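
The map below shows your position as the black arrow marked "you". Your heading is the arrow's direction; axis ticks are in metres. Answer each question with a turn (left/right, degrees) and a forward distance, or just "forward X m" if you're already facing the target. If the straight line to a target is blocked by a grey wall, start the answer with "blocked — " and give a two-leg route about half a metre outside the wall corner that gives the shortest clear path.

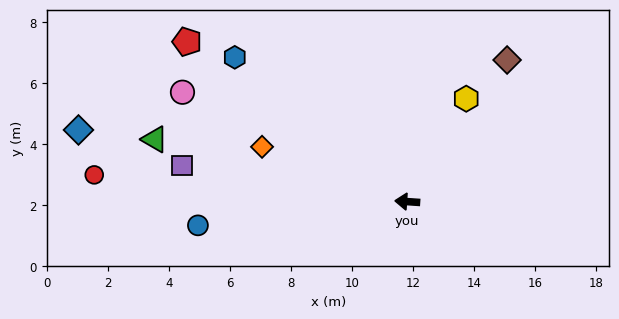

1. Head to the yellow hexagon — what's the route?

turn right 116°, forward 3.9 m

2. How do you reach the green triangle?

turn right 10°, forward 8.5 m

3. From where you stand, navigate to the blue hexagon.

turn right 36°, forward 7.4 m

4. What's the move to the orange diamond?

turn right 17°, forward 5.1 m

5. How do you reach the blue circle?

turn left 10°, forward 6.9 m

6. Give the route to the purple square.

turn right 5°, forward 7.5 m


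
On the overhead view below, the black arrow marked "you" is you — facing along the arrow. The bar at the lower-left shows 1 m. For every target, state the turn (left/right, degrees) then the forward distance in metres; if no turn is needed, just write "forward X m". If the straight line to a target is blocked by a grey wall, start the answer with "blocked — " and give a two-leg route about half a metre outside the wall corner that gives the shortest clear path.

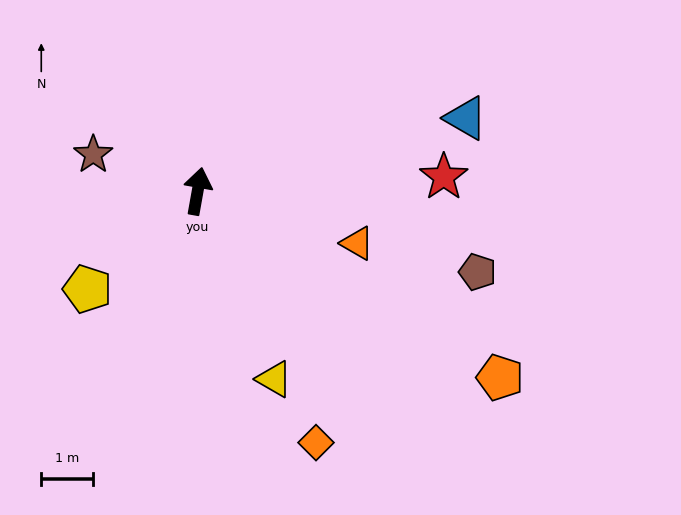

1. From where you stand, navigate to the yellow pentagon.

turn left 142°, forward 2.8 m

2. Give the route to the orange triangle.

turn right 98°, forward 3.2 m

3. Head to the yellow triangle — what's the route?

turn right 148°, forward 3.9 m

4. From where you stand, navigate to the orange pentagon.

turn right 112°, forward 6.8 m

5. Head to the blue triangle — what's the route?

turn right 65°, forward 5.4 m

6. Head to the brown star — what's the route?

turn left 81°, forward 2.1 m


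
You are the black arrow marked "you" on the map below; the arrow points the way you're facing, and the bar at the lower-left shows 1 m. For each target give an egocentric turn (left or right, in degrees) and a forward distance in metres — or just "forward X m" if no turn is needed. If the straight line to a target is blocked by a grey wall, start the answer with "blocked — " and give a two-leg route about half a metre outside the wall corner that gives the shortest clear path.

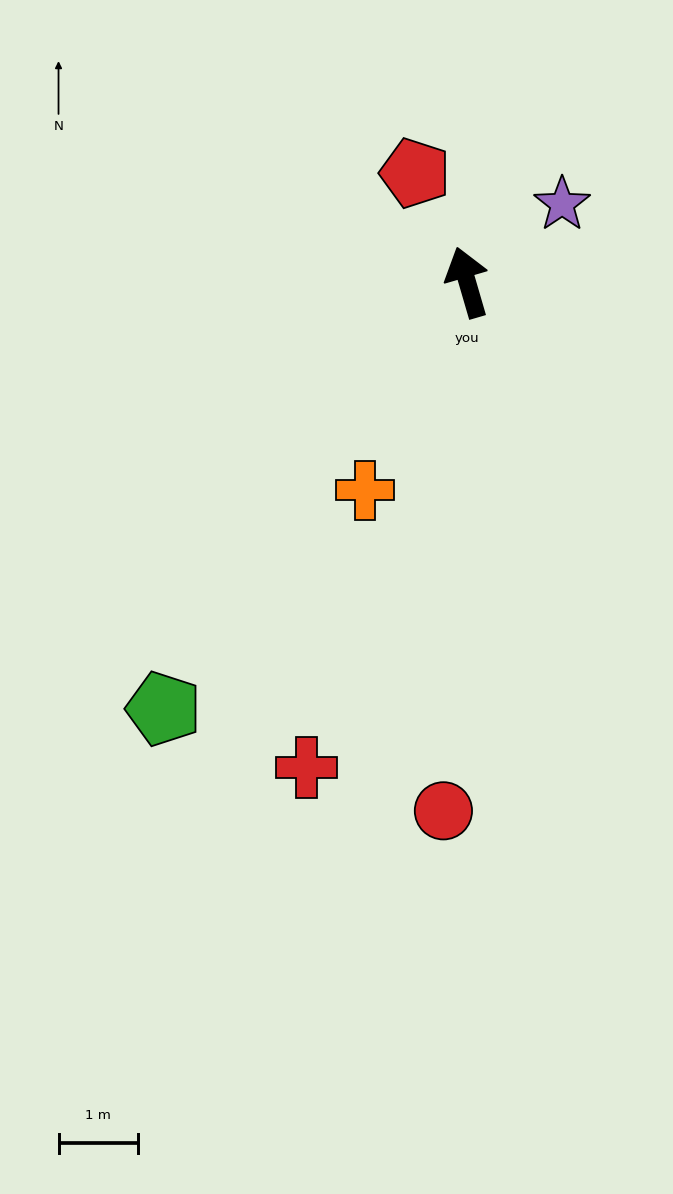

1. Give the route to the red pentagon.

turn left 9°, forward 1.5 m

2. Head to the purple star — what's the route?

turn right 67°, forward 1.5 m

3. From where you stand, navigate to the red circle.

turn left 161°, forward 6.6 m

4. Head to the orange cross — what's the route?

turn left 138°, forward 2.9 m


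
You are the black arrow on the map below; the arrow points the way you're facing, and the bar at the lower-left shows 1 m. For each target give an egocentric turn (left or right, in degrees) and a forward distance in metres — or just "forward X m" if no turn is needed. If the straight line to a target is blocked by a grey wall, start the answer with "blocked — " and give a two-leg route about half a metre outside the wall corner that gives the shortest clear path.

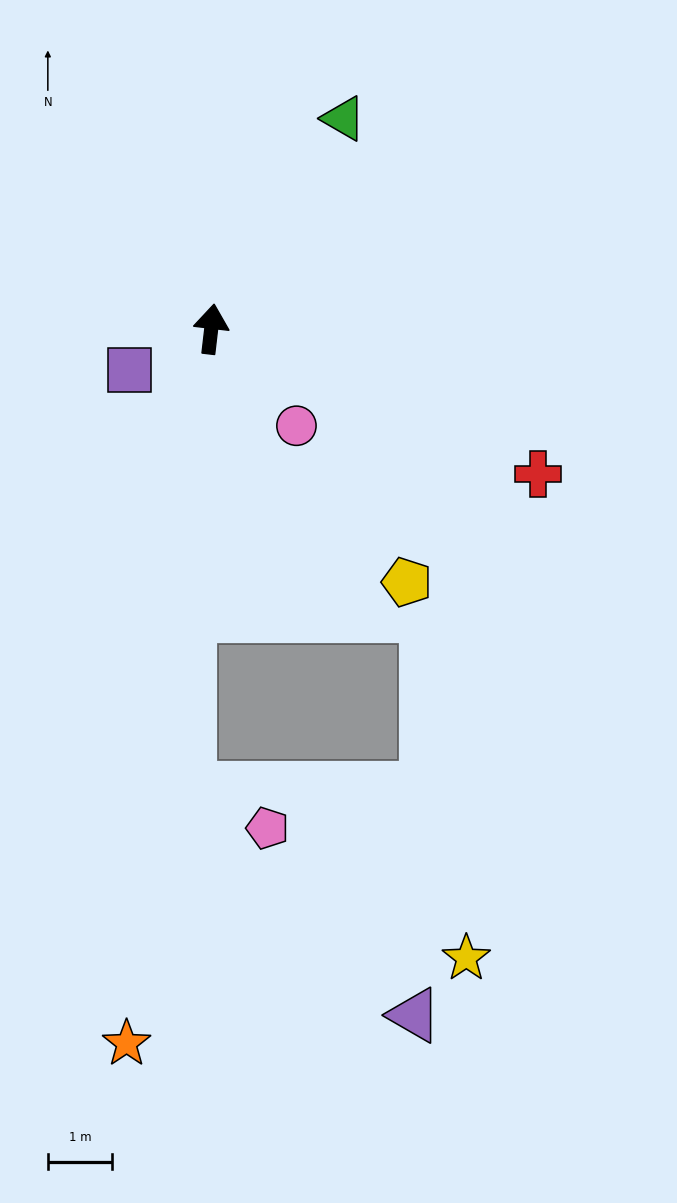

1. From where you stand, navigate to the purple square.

turn left 123°, forward 1.4 m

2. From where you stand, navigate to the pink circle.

turn right 132°, forward 2.0 m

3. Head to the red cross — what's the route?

turn right 107°, forward 5.6 m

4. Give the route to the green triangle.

turn right 26°, forward 3.9 m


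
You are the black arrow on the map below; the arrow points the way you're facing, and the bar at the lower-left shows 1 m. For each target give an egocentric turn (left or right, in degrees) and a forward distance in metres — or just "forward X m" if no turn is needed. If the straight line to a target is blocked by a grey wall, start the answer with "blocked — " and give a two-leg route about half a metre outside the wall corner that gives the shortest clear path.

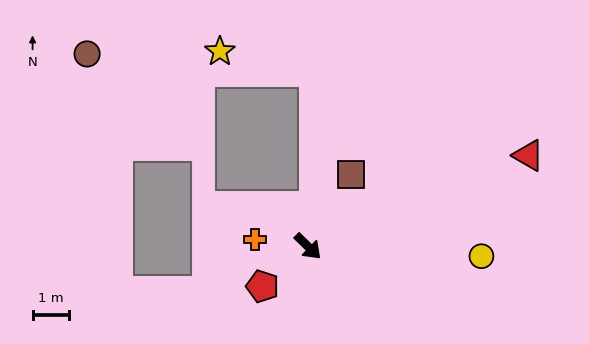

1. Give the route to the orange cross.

turn right 143°, forward 1.5 m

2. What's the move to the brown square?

turn left 103°, forward 2.3 m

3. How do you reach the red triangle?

turn left 67°, forward 6.5 m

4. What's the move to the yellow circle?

turn left 41°, forward 4.8 m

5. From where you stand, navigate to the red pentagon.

turn right 95°, forward 1.7 m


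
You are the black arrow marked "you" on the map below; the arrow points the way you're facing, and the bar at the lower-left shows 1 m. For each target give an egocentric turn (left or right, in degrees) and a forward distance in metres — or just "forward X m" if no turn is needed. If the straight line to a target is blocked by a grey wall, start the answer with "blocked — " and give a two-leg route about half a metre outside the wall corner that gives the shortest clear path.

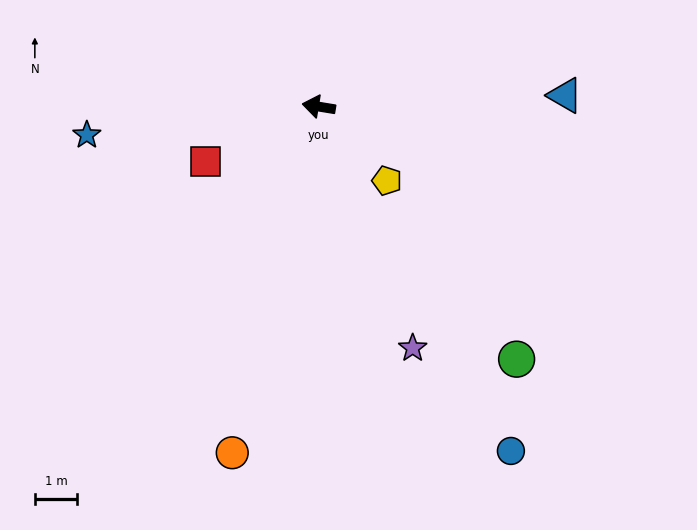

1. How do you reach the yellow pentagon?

turn left 142°, forward 2.4 m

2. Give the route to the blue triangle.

turn right 168°, forward 5.8 m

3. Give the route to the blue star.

turn left 16°, forward 5.5 m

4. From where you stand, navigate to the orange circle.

turn left 85°, forward 8.4 m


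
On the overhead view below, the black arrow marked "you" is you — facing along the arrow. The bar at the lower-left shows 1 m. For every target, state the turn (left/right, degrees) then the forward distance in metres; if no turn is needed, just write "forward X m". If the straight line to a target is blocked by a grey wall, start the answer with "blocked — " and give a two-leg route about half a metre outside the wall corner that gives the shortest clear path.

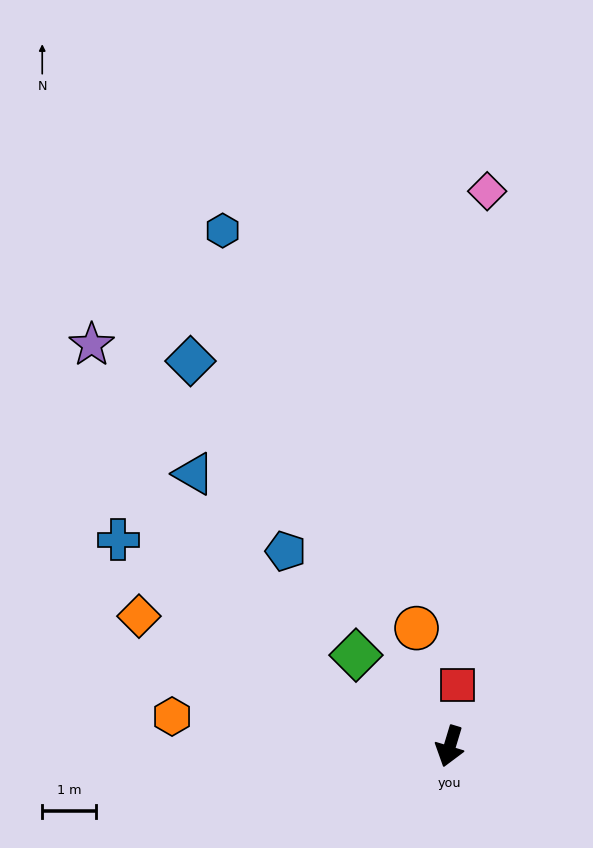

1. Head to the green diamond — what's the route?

turn right 117°, forward 2.4 m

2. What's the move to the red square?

turn right 170°, forward 1.2 m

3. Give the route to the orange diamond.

turn right 96°, forward 6.3 m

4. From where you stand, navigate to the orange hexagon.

turn right 79°, forward 5.2 m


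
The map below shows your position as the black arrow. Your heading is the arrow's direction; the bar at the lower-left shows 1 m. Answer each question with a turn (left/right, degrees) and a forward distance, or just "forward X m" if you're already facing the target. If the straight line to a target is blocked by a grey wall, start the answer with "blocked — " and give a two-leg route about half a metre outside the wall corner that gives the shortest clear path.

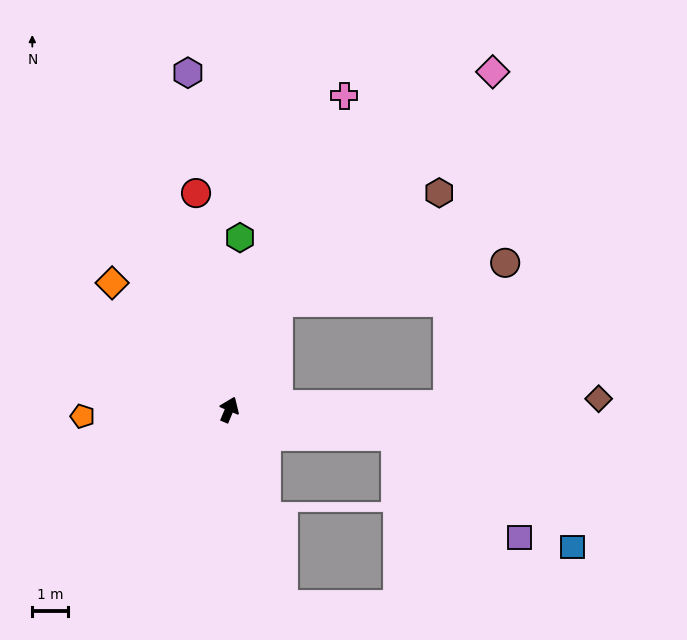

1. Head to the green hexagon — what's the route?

turn left 19°, forward 4.9 m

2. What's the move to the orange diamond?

turn left 66°, forward 4.9 m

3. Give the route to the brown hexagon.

blocked — forward 3.3 m, then turn right 33°, forward 5.5 m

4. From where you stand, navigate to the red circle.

turn left 32°, forward 6.2 m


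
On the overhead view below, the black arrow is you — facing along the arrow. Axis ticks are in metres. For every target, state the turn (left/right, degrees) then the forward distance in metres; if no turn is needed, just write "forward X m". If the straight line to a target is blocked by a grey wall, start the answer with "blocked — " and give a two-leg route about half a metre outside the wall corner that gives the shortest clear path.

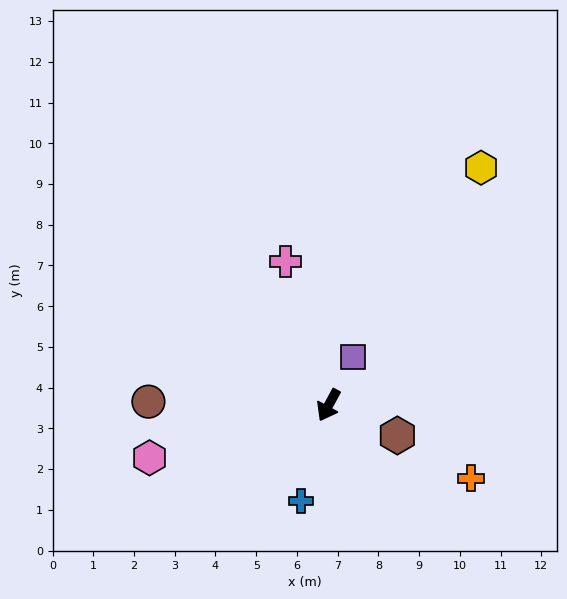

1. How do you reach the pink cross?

turn right 135°, forward 3.7 m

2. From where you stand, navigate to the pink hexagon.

turn right 45°, forward 4.6 m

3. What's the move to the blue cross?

turn left 12°, forward 2.4 m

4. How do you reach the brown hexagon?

turn left 95°, forward 1.8 m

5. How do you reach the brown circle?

turn right 63°, forward 4.4 m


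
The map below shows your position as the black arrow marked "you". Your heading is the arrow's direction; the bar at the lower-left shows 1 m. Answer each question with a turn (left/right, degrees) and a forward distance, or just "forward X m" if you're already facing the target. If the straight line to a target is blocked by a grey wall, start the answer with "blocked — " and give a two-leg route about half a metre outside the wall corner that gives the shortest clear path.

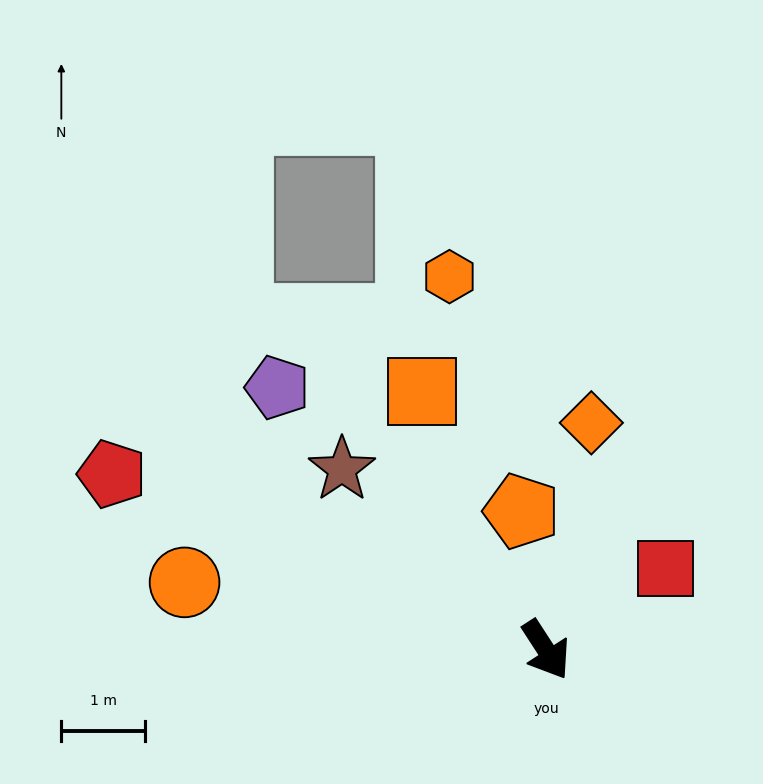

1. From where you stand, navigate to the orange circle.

turn right 134°, forward 4.4 m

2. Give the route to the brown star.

turn right 164°, forward 3.3 m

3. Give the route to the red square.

turn left 91°, forward 1.7 m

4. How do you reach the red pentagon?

turn right 145°, forward 5.6 m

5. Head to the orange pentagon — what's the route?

turn left 157°, forward 1.7 m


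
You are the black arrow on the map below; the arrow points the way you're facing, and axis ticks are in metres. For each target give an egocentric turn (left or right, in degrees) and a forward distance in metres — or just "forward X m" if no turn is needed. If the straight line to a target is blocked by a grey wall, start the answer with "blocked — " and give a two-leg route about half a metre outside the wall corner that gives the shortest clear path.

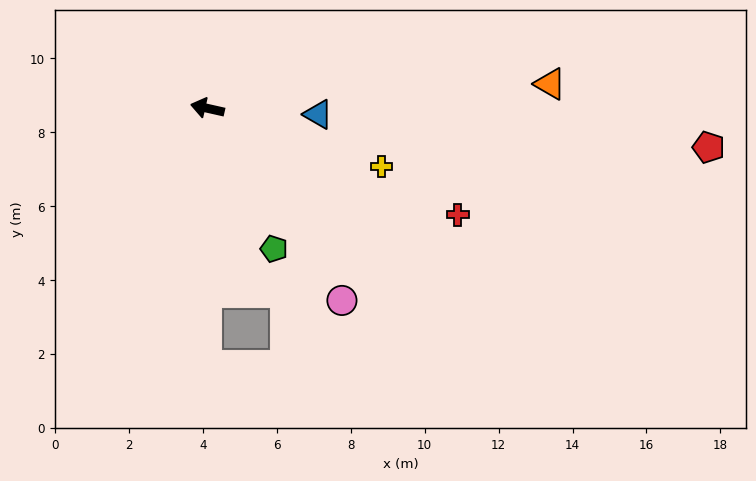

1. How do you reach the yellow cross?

turn left 174°, forward 5.0 m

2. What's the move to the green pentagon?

turn left 128°, forward 4.2 m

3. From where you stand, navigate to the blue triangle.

turn right 170°, forward 3.0 m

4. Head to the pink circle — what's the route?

turn left 138°, forward 6.3 m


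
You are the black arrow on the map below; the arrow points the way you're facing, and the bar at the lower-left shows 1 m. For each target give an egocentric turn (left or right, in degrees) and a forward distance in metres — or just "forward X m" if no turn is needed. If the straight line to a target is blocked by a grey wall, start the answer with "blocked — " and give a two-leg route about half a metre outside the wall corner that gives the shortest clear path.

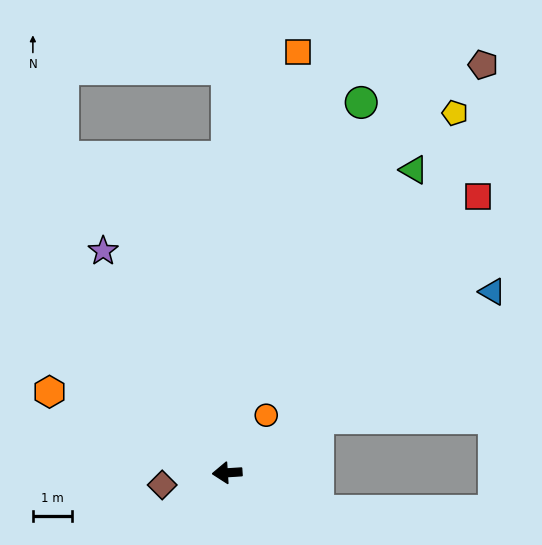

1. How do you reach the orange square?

turn right 103°, forward 10.9 m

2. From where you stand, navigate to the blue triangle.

turn right 149°, forward 8.2 m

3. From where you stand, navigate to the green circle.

turn right 114°, forward 10.1 m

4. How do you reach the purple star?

turn right 64°, forward 6.5 m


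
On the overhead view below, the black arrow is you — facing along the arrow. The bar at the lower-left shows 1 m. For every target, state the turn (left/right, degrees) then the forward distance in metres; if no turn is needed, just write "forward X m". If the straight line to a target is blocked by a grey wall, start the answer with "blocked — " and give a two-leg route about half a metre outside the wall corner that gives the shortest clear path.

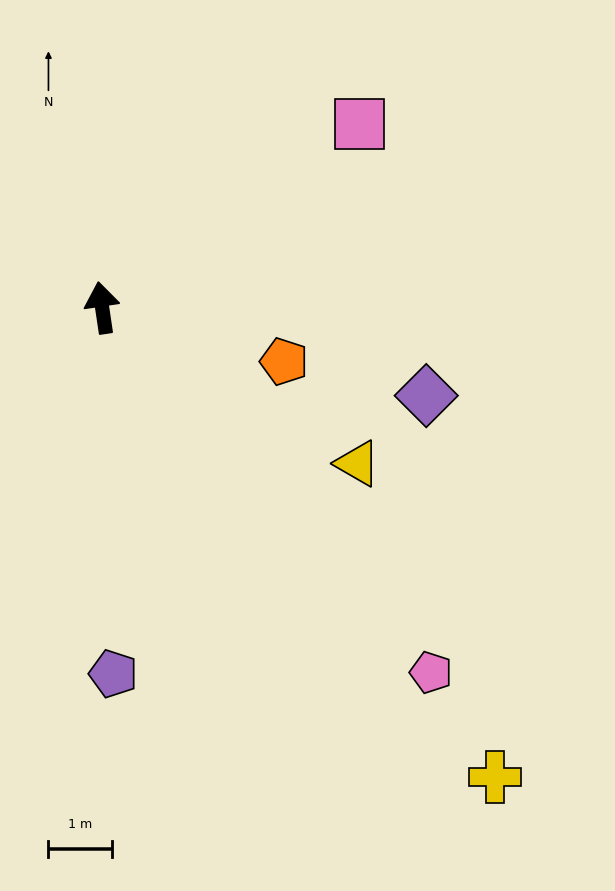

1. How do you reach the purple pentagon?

turn left 173°, forward 5.7 m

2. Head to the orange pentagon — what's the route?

turn right 115°, forward 3.0 m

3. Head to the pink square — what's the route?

turn right 63°, forward 4.9 m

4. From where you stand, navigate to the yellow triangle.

turn right 130°, forward 4.7 m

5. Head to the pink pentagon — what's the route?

turn right 146°, forward 7.7 m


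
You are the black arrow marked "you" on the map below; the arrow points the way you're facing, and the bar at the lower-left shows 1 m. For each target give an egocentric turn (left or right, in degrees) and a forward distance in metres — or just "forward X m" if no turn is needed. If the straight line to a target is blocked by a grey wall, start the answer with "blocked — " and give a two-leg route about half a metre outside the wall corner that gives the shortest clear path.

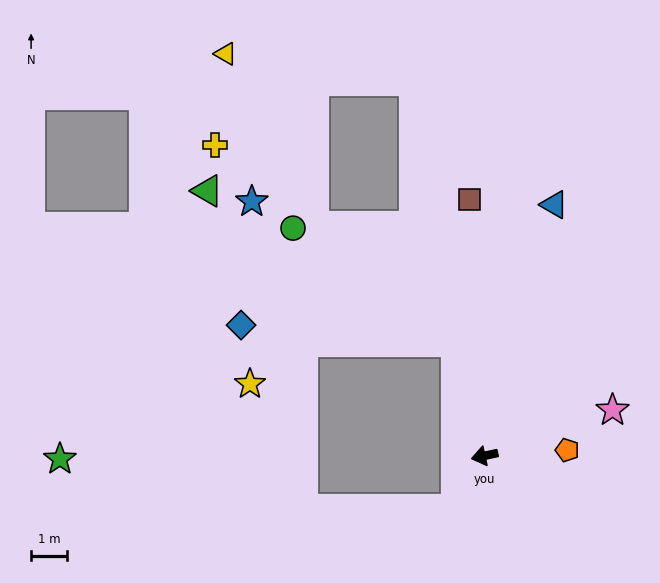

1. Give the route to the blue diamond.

blocked — turn right 88°, forward 3.2 m, then turn left 71°, forward 5.9 m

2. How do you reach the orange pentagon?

turn left 172°, forward 2.3 m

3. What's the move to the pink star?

turn right 173°, forward 3.7 m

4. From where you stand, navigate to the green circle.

blocked — turn right 88°, forward 3.2 m, then turn left 41°, forward 5.5 m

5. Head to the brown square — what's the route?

turn right 99°, forward 7.1 m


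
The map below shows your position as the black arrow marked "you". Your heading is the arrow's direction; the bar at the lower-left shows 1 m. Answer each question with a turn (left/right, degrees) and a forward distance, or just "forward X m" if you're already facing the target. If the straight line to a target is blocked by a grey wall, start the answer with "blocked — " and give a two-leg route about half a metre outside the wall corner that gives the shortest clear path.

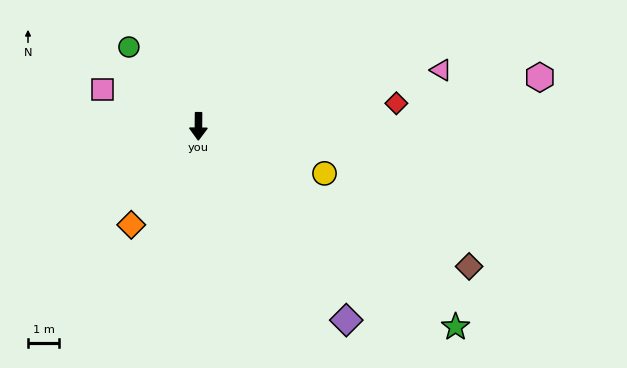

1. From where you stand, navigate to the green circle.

turn right 138°, forward 3.4 m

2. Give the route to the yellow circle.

turn left 70°, forward 4.3 m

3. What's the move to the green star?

turn left 53°, forward 10.4 m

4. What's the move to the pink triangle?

turn left 104°, forward 7.9 m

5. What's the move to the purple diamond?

turn left 38°, forward 7.7 m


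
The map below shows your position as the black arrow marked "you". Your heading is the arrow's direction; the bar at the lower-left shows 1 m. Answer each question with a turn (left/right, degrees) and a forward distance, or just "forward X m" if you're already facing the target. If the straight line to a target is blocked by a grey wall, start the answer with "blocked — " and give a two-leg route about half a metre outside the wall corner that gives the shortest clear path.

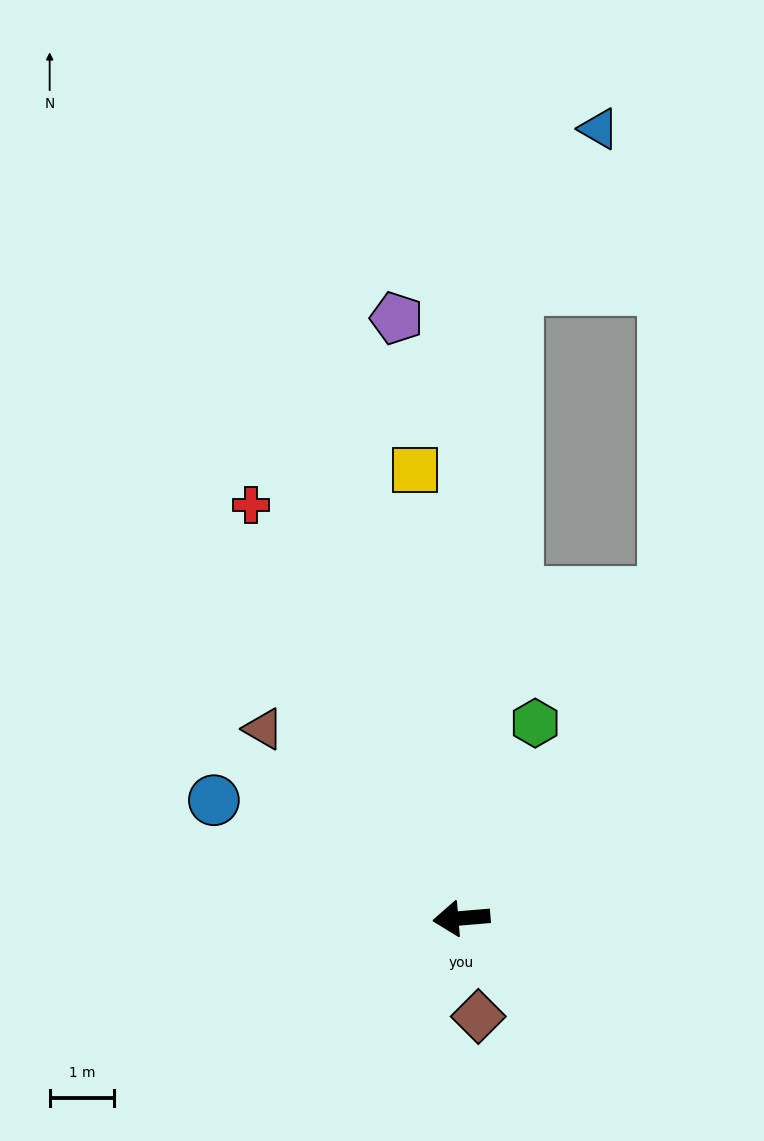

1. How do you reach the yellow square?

turn right 89°, forward 7.0 m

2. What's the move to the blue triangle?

blocked — turn right 100°, forward 9.8 m, then turn right 22°, forward 2.8 m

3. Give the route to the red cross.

turn right 68°, forward 7.2 m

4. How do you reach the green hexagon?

turn right 116°, forward 3.2 m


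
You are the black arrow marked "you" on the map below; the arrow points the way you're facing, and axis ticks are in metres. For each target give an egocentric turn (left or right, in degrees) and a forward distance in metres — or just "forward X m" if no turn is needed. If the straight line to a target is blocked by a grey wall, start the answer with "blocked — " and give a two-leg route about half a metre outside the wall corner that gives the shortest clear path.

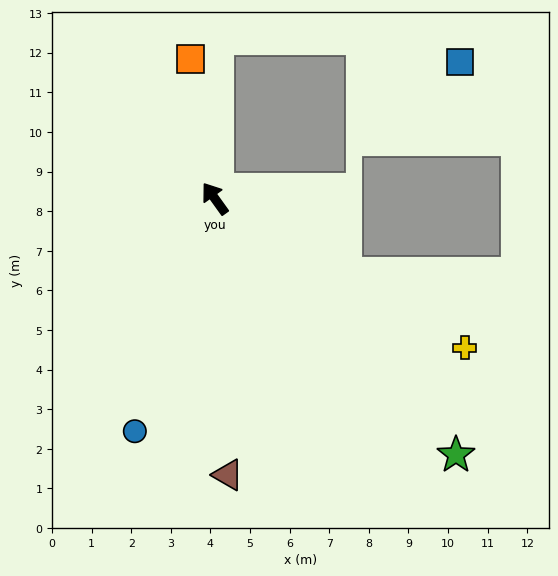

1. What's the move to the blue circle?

turn left 125°, forward 6.2 m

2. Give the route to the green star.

turn right 172°, forward 8.9 m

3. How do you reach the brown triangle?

turn left 147°, forward 7.0 m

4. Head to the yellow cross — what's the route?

turn right 157°, forward 7.4 m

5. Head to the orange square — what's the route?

turn right 26°, forward 3.6 m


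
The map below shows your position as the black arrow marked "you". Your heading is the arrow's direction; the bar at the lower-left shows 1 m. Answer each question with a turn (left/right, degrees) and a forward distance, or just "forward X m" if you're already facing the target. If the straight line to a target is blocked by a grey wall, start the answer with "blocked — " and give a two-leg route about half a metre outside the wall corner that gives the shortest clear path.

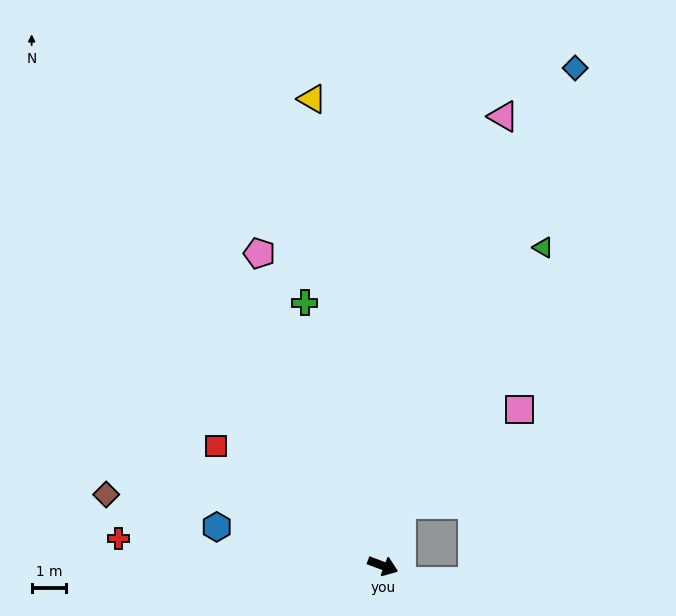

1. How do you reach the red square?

turn left 165°, forward 5.9 m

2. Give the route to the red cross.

turn right 165°, forward 7.7 m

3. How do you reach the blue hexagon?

turn right 172°, forward 4.9 m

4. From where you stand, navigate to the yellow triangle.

turn left 119°, forward 13.7 m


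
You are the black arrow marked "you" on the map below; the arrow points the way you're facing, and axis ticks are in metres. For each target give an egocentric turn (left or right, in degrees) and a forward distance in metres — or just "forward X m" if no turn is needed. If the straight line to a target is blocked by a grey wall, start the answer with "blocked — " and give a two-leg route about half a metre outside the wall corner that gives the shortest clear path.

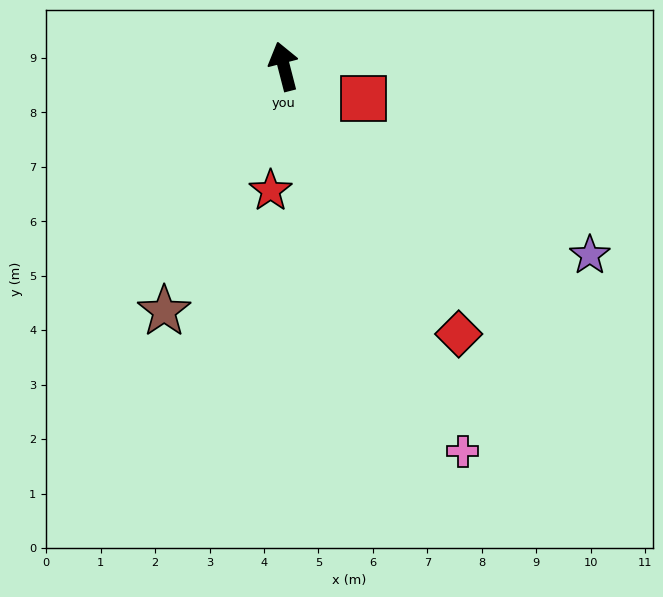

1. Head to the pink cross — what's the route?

turn right 169°, forward 7.8 m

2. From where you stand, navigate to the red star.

turn left 159°, forward 2.3 m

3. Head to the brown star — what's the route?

turn left 140°, forward 5.0 m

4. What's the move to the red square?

turn right 127°, forward 1.6 m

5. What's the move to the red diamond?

turn right 161°, forward 5.9 m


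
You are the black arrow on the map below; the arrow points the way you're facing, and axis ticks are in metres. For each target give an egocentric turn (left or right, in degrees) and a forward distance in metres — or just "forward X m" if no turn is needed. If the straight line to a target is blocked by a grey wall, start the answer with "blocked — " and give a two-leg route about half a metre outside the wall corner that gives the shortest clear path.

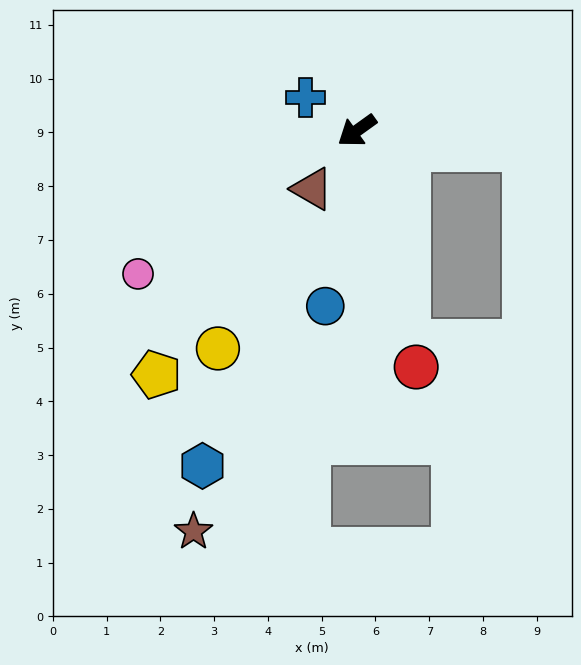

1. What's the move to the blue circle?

turn left 44°, forward 3.3 m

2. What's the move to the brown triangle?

turn left 17°, forward 1.4 m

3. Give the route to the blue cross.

turn right 68°, forward 1.1 m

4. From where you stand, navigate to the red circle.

turn left 68°, forward 4.5 m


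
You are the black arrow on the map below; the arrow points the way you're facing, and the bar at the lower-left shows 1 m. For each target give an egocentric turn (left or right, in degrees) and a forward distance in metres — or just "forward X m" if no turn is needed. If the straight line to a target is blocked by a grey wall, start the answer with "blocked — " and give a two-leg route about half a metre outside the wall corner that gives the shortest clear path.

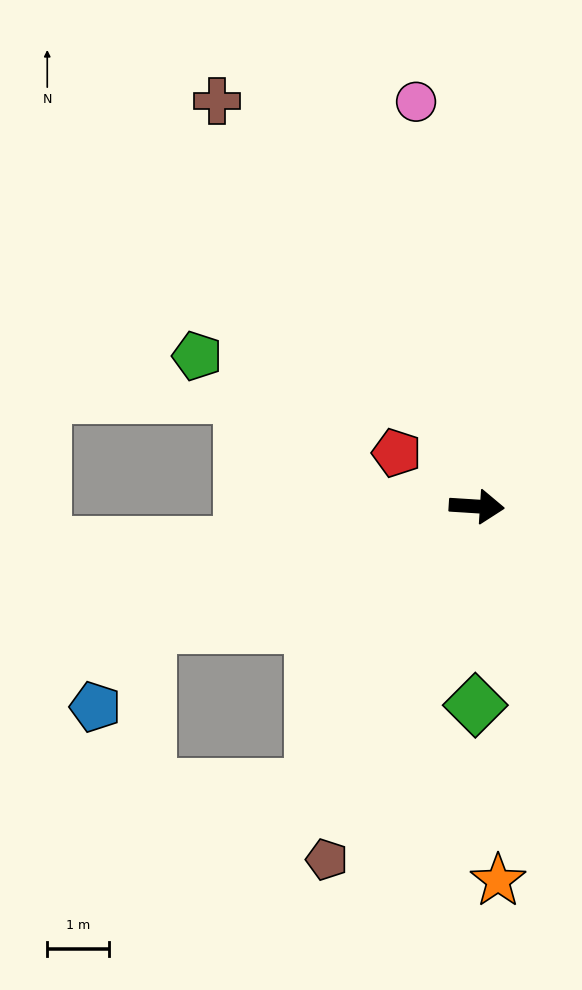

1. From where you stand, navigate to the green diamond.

turn right 87°, forward 3.2 m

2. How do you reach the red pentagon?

turn left 150°, forward 1.6 m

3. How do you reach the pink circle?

turn left 102°, forward 6.6 m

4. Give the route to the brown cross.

turn left 126°, forward 7.8 m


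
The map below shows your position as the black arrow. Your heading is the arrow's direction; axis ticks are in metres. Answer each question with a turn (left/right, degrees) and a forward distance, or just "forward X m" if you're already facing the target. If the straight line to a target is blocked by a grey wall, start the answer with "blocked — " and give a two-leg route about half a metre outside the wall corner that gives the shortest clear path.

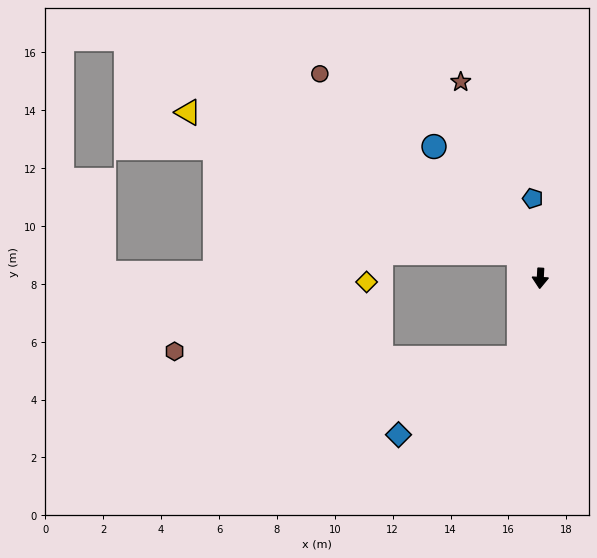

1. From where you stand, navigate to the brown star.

turn right 155°, forward 7.3 m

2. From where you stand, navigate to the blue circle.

turn right 138°, forward 5.9 m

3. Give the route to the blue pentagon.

turn right 171°, forward 2.8 m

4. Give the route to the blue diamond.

blocked — turn right 12°, forward 2.9 m, then turn right 42°, forward 4.9 m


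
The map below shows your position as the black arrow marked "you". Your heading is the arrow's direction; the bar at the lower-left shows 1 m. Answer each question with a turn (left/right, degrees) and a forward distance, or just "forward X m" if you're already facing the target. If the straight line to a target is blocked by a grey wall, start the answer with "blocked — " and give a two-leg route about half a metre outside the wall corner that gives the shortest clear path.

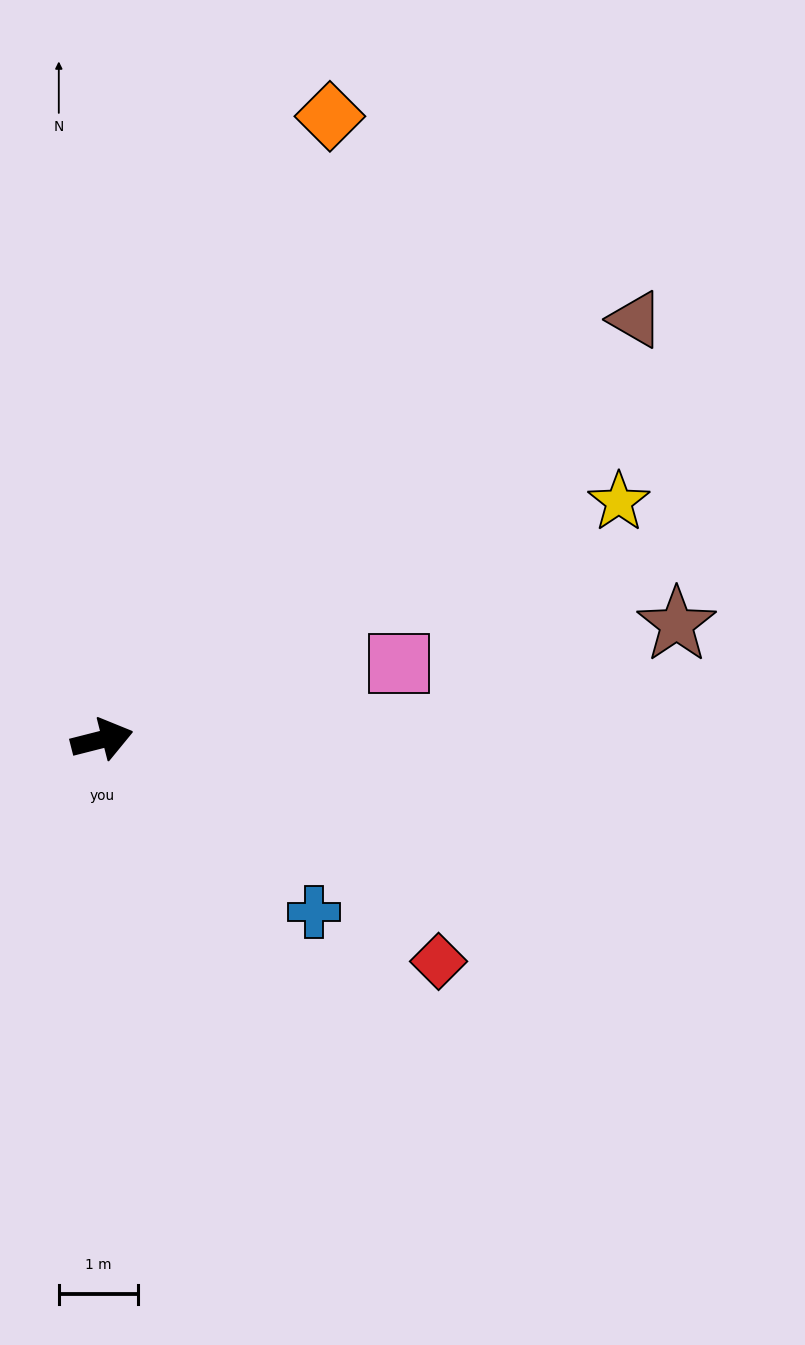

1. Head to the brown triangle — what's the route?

turn left 24°, forward 8.5 m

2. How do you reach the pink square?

forward 3.8 m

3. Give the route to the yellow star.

turn left 10°, forward 7.1 m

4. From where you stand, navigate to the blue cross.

turn right 53°, forward 3.4 m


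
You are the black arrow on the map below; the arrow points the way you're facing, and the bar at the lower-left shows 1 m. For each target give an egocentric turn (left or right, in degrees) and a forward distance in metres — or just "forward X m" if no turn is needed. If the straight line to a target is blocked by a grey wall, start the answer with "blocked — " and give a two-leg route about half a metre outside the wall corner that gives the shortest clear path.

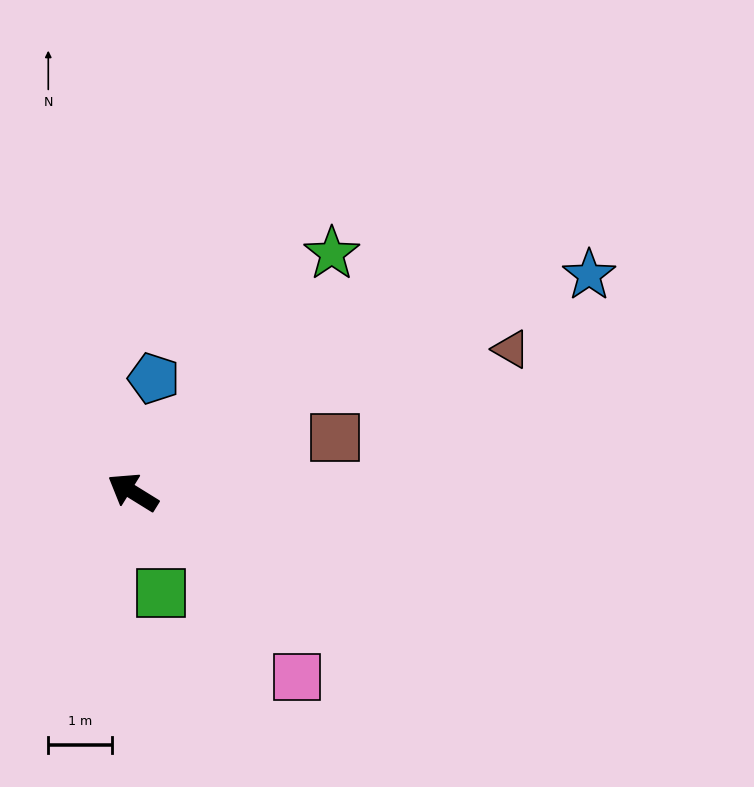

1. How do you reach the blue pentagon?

turn right 69°, forward 1.8 m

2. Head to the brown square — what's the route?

turn right 133°, forward 3.3 m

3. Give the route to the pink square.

turn left 163°, forward 3.9 m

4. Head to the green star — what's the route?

turn right 98°, forward 4.9 m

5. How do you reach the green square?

turn left 137°, forward 1.6 m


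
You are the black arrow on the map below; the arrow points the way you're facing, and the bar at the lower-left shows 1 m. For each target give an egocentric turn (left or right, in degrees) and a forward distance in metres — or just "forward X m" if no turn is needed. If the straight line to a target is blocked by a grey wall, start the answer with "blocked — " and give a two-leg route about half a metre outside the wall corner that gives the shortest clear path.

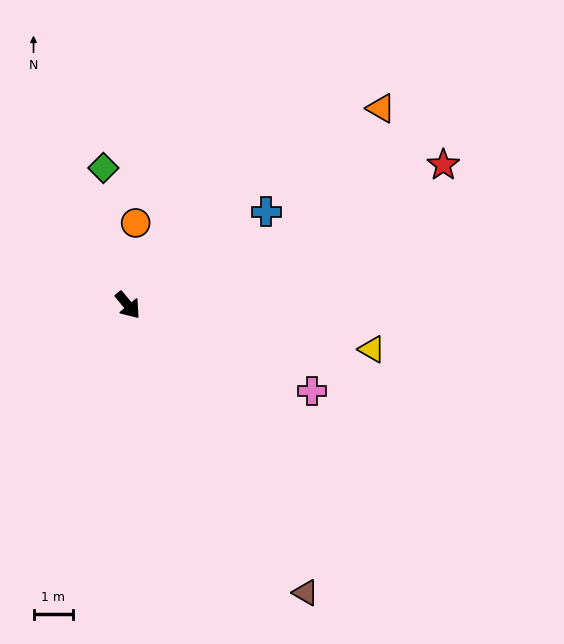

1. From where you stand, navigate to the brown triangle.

turn right 8°, forward 8.6 m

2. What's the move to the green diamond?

turn left 150°, forward 3.6 m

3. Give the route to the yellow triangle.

turn left 40°, forward 6.3 m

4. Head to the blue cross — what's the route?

turn left 84°, forward 4.3 m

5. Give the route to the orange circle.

turn left 135°, forward 2.1 m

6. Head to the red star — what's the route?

turn left 74°, forward 8.8 m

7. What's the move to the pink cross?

turn left 25°, forward 5.2 m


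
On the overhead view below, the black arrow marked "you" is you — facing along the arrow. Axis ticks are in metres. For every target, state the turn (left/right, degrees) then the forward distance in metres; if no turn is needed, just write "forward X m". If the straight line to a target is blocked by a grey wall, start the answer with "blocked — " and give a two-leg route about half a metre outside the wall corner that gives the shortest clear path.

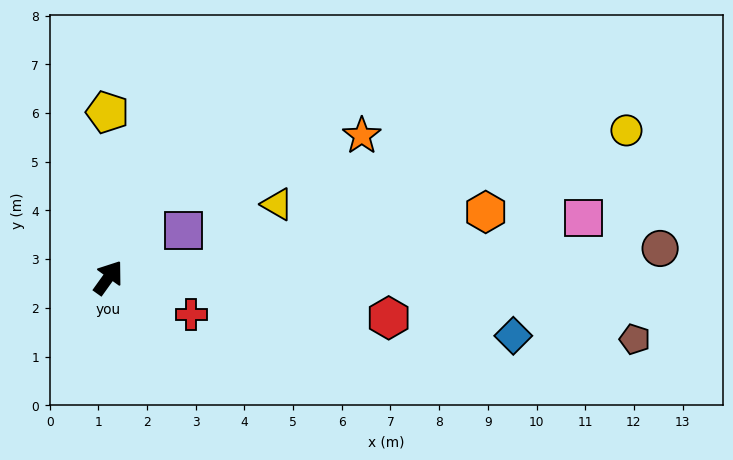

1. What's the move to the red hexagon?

turn right 63°, forward 5.8 m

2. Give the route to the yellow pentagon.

turn left 36°, forward 3.4 m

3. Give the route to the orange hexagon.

turn right 44°, forward 7.9 m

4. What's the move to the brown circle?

turn right 51°, forward 11.3 m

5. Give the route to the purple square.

turn right 22°, forward 1.8 m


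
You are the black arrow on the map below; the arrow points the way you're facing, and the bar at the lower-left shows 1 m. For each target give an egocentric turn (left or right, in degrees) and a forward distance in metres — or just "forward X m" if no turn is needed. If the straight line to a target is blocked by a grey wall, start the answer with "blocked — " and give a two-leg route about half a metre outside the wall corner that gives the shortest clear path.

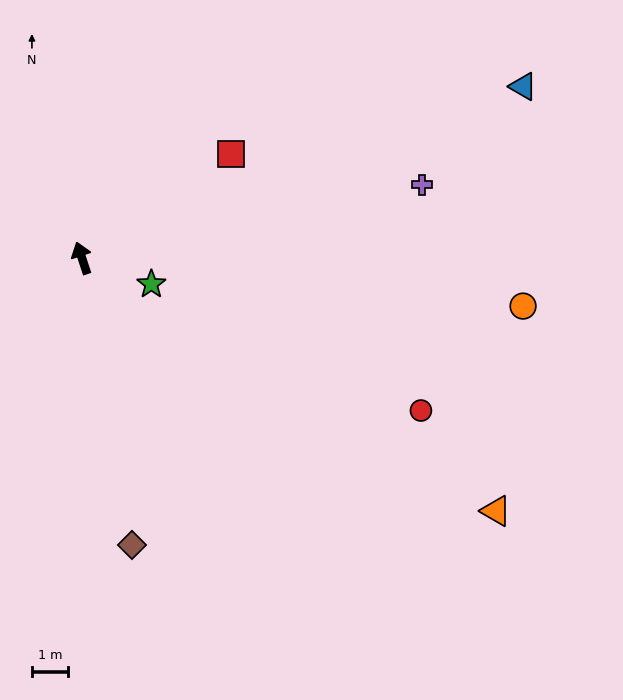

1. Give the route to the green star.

turn right 129°, forward 2.1 m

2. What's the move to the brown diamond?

turn left 172°, forward 8.1 m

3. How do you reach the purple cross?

turn right 96°, forward 9.6 m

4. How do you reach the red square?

turn right 73°, forward 5.0 m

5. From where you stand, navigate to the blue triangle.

turn right 87°, forward 13.1 m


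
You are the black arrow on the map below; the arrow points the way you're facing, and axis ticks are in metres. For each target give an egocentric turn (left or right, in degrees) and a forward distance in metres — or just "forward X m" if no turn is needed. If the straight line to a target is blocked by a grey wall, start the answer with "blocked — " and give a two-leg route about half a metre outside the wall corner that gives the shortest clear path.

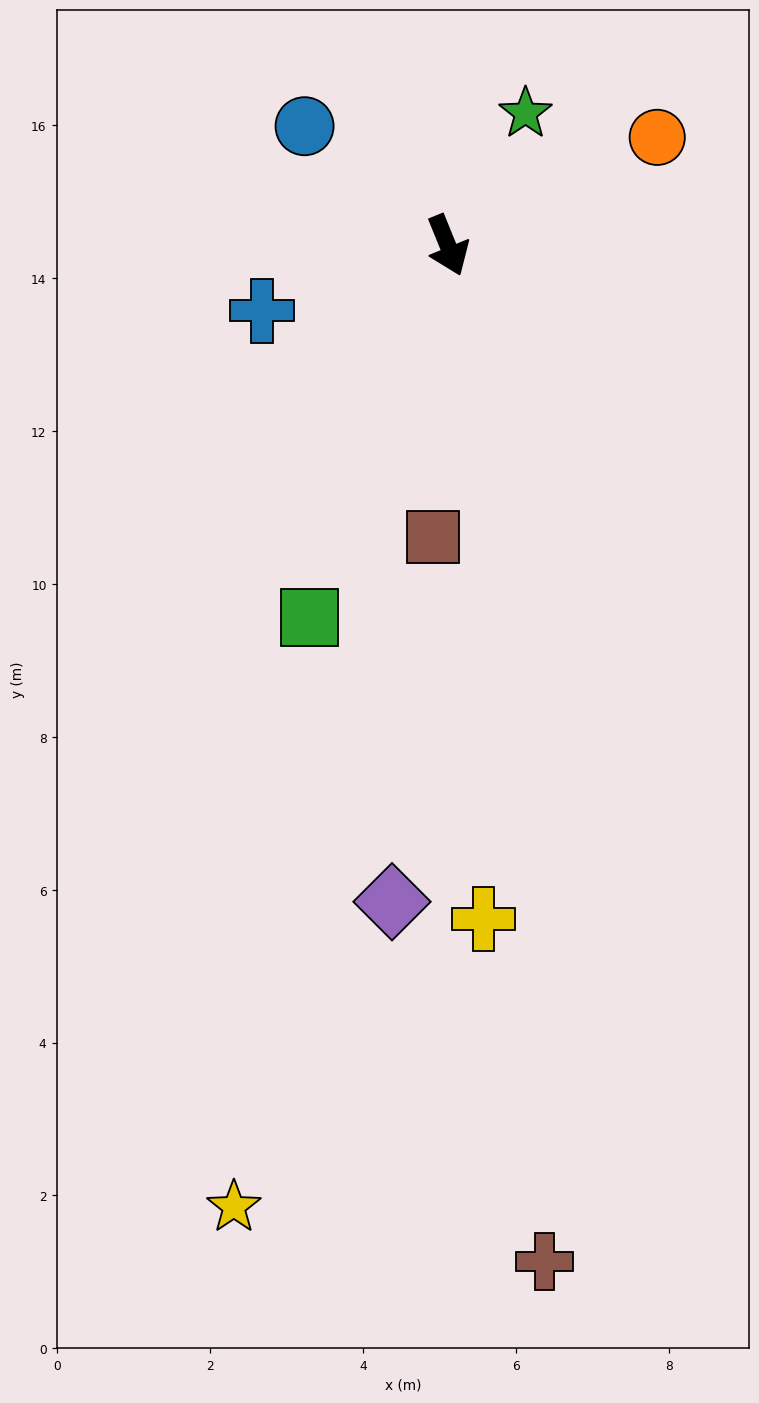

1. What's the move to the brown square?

turn right 25°, forward 3.8 m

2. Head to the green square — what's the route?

turn right 43°, forward 5.2 m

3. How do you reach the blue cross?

turn right 93°, forward 2.6 m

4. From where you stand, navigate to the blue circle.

turn right 152°, forward 2.4 m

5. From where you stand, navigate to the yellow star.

turn right 35°, forward 12.9 m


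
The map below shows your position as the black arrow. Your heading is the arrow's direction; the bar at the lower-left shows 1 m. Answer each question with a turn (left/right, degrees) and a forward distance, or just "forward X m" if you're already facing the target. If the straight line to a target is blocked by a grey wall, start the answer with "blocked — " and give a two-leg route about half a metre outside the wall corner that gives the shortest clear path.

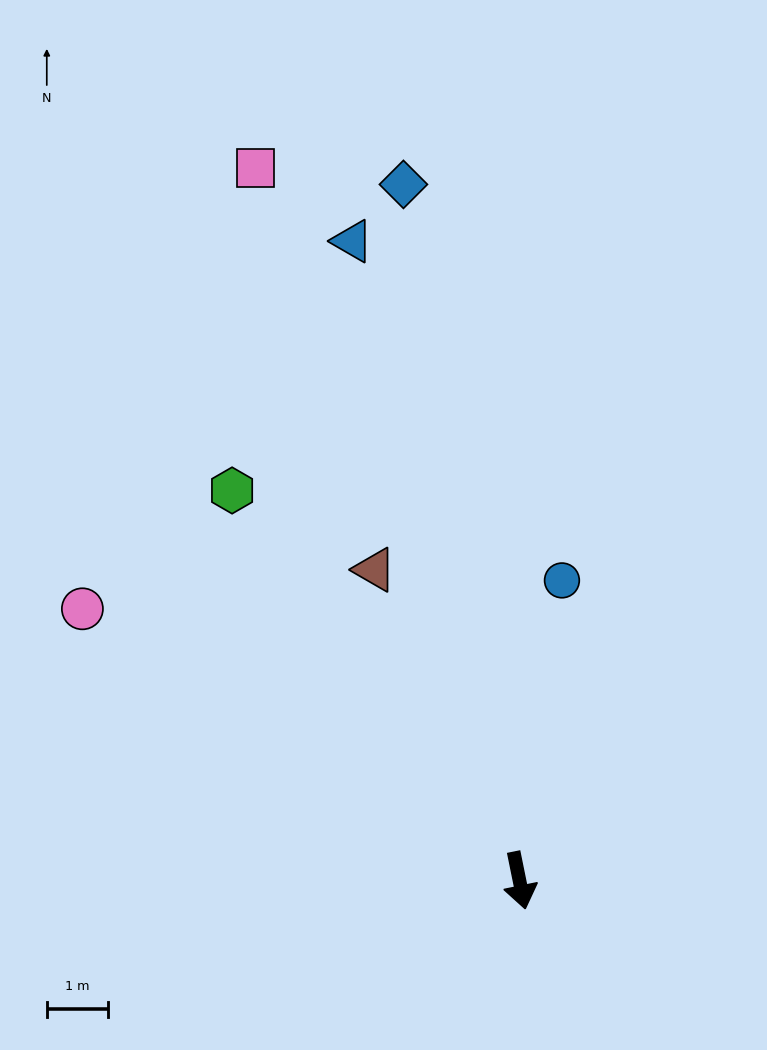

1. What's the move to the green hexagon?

turn right 155°, forward 8.0 m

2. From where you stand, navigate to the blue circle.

turn left 160°, forward 5.0 m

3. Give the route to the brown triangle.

turn right 166°, forward 5.6 m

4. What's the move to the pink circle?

turn right 133°, forward 8.5 m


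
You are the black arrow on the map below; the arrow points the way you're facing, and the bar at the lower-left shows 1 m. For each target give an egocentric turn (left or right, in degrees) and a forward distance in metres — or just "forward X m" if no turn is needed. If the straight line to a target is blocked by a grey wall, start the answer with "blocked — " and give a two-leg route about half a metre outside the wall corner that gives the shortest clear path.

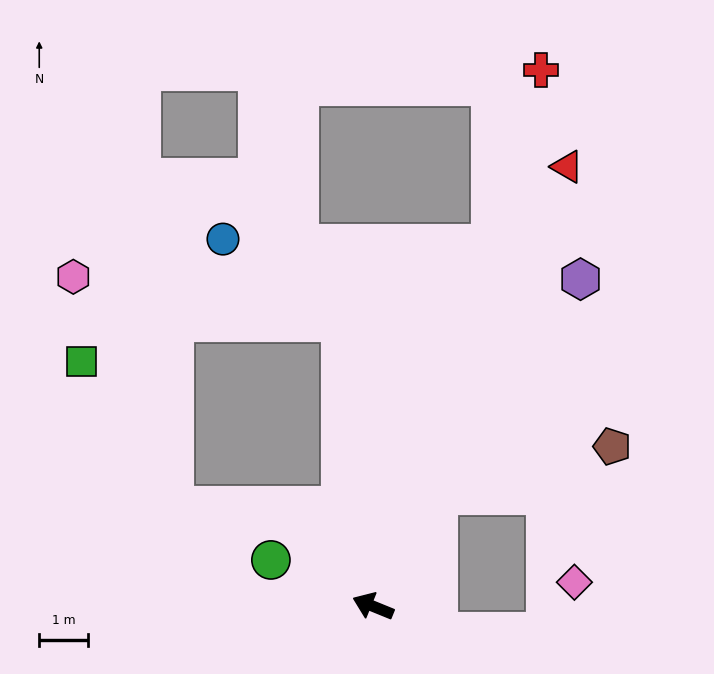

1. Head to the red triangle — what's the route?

turn right 92°, forward 9.8 m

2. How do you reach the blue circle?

blocked — turn right 62°, forward 5.8 m, then turn left 50°, forward 2.9 m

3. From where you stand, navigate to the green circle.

turn right 2°, forward 2.3 m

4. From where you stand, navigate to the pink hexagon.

blocked — turn right 62°, forward 5.8 m, then turn left 75°, forward 5.5 m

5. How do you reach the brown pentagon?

blocked — turn right 97°, forward 2.6 m, then turn right 46°, forward 3.7 m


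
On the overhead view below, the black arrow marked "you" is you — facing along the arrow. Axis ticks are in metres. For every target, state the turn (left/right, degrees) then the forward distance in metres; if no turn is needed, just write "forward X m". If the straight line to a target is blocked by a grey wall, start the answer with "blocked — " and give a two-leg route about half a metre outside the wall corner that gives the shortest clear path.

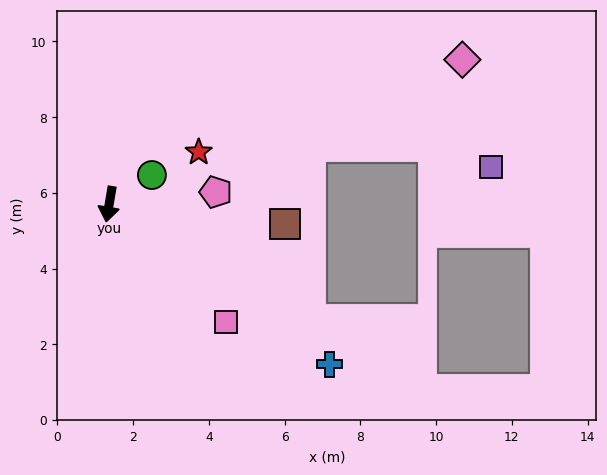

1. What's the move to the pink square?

turn left 55°, forward 4.4 m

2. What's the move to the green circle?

turn left 134°, forward 1.4 m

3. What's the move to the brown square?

turn left 93°, forward 4.7 m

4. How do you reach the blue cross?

turn left 64°, forward 7.2 m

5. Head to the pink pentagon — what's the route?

turn left 106°, forward 2.8 m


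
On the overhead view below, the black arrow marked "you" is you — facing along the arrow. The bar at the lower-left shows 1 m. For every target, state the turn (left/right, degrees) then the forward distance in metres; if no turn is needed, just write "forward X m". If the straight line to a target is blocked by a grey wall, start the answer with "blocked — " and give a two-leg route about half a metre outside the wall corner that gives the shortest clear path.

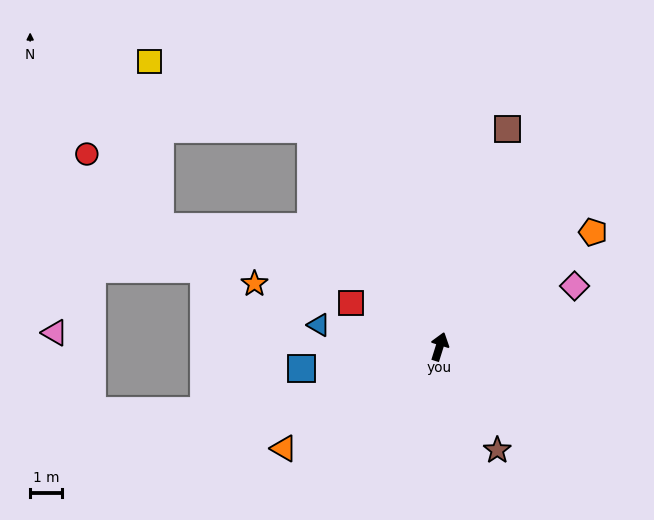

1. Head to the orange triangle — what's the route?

turn left 141°, forward 5.8 m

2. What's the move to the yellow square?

blocked — turn left 48°, forward 7.9 m, then turn left 36°, forward 5.5 m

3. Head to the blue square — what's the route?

turn left 116°, forward 4.4 m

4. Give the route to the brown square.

forward 7.1 m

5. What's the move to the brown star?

turn right 134°, forward 3.7 m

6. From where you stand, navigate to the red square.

turn left 81°, forward 3.1 m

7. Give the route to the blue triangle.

turn left 97°, forward 3.8 m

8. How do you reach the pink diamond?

turn right 48°, forward 4.6 m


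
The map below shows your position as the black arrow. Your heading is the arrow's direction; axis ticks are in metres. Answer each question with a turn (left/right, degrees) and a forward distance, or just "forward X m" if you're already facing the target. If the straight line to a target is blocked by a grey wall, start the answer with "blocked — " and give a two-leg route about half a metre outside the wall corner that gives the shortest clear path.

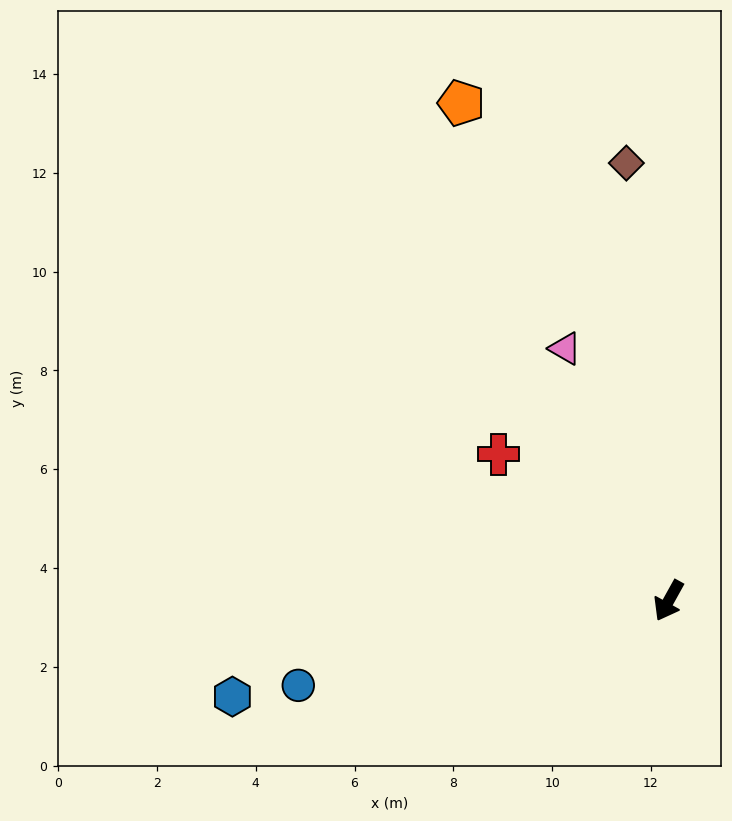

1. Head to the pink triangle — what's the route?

turn right 129°, forward 5.5 m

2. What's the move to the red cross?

turn right 102°, forward 4.5 m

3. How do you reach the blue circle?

turn right 48°, forward 7.7 m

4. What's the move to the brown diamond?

turn right 145°, forward 8.9 m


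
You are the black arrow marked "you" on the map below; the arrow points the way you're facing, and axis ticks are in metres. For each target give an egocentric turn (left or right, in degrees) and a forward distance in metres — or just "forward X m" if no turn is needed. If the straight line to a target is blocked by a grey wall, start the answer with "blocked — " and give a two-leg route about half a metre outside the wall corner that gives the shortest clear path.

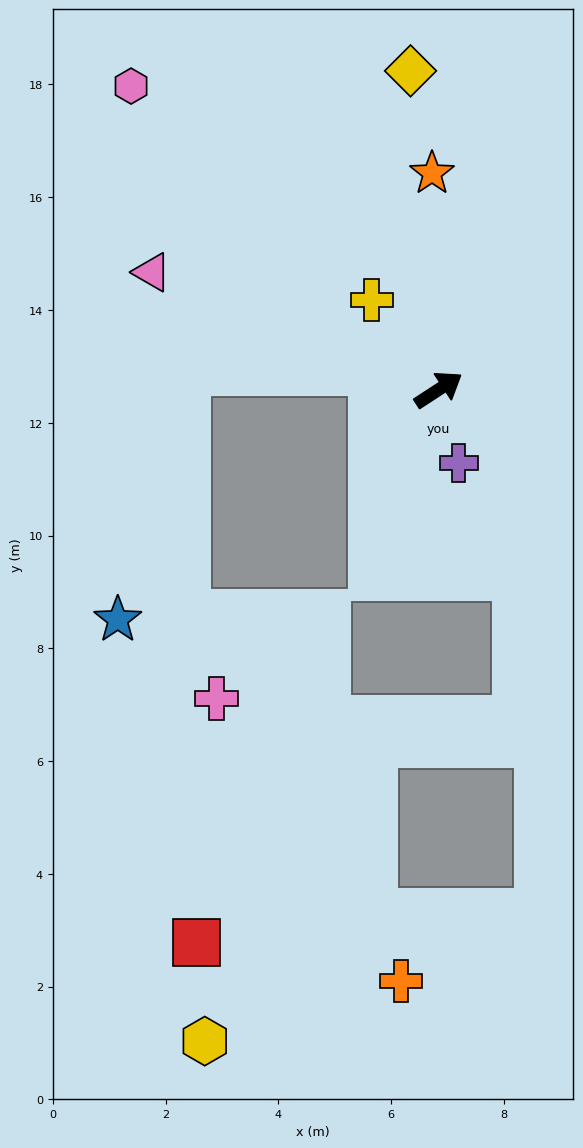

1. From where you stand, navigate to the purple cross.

turn right 108°, forward 1.4 m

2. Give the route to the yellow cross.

turn left 94°, forward 2.0 m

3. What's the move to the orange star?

turn left 59°, forward 3.8 m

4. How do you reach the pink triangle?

turn left 125°, forward 5.5 m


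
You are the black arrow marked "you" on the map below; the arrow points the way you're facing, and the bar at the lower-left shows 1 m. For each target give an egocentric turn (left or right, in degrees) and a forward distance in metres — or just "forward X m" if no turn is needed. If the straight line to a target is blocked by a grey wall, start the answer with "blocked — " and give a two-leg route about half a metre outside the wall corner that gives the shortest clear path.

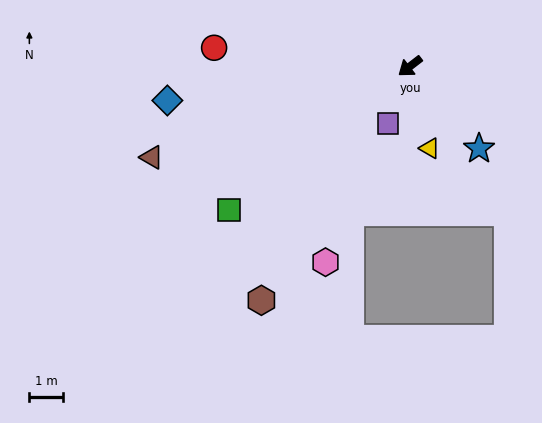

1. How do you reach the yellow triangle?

turn left 66°, forward 2.5 m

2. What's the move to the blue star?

turn left 92°, forward 3.2 m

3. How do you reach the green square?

forward 6.9 m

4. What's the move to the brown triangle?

turn right 18°, forward 8.2 m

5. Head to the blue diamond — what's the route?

turn right 30°, forward 7.4 m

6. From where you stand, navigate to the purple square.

turn left 31°, forward 1.8 m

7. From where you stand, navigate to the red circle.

turn right 43°, forward 5.9 m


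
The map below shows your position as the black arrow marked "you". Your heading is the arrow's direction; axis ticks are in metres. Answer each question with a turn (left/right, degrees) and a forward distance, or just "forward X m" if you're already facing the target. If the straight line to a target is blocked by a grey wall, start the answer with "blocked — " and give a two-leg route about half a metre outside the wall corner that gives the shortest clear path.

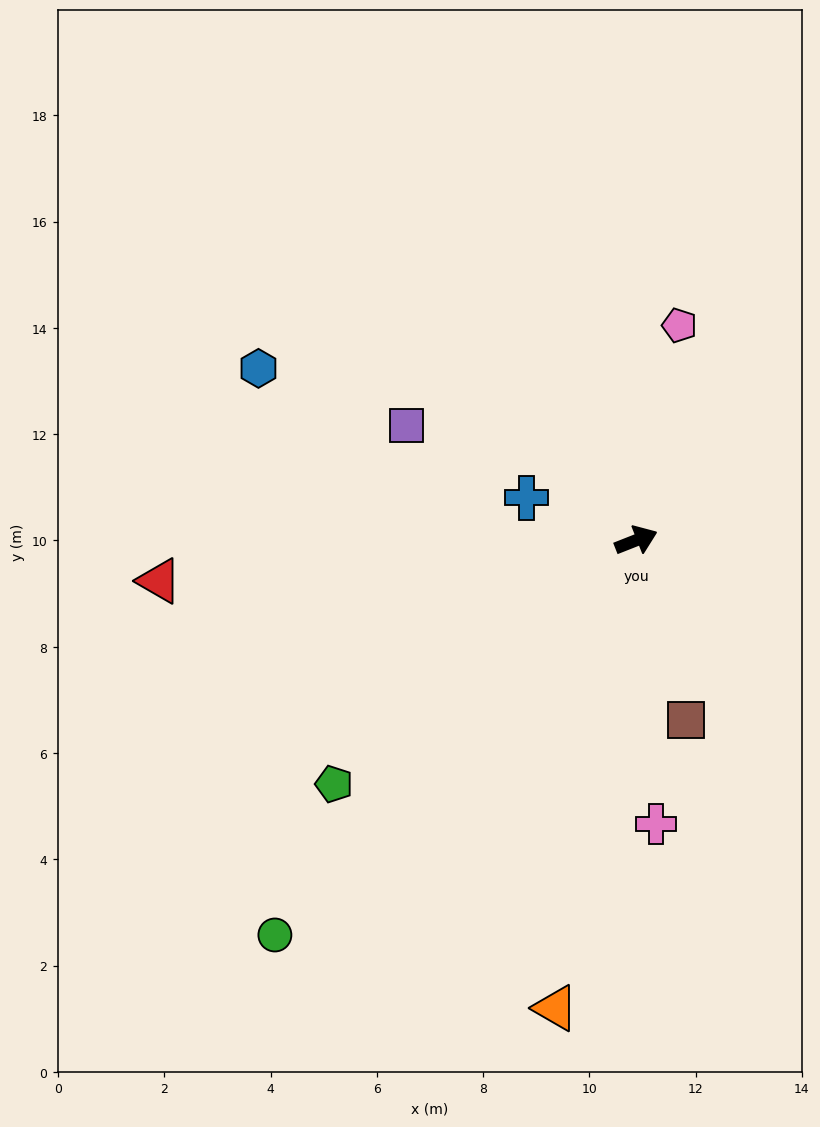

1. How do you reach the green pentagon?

turn right 163°, forward 7.3 m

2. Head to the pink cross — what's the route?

turn right 108°, forward 5.3 m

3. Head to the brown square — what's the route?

turn right 96°, forward 3.5 m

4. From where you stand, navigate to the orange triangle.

turn right 121°, forward 8.9 m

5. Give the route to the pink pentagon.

turn left 57°, forward 4.1 m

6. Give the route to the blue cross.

turn left 137°, forward 2.2 m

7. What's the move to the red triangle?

turn left 163°, forward 9.0 m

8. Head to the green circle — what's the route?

turn right 154°, forward 10.1 m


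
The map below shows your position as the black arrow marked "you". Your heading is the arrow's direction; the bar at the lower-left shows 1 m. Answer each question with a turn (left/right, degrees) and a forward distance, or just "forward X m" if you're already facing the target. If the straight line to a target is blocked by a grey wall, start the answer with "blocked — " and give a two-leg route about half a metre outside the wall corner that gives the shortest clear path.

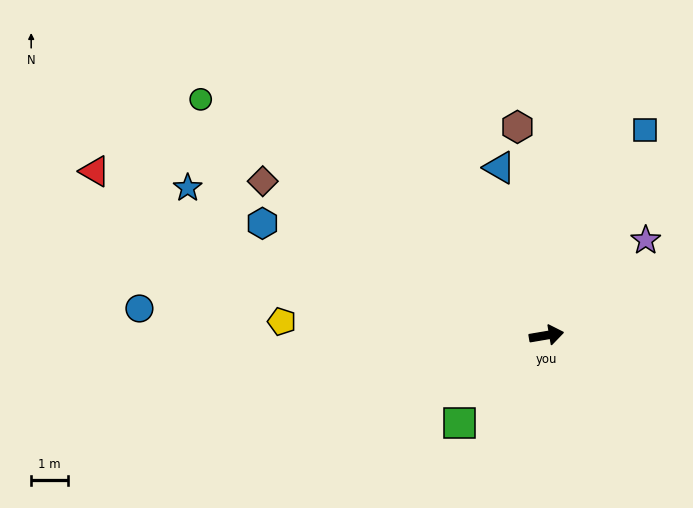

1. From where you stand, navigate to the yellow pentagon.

turn left 167°, forward 7.3 m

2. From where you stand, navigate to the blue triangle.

turn left 96°, forward 4.8 m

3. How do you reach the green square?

turn right 144°, forward 3.4 m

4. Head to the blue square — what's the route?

turn left 55°, forward 6.3 m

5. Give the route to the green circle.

turn left 136°, forward 11.5 m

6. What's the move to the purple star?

turn left 34°, forward 3.8 m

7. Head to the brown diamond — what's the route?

turn left 142°, forward 8.9 m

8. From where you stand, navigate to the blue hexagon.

turn left 149°, forward 8.4 m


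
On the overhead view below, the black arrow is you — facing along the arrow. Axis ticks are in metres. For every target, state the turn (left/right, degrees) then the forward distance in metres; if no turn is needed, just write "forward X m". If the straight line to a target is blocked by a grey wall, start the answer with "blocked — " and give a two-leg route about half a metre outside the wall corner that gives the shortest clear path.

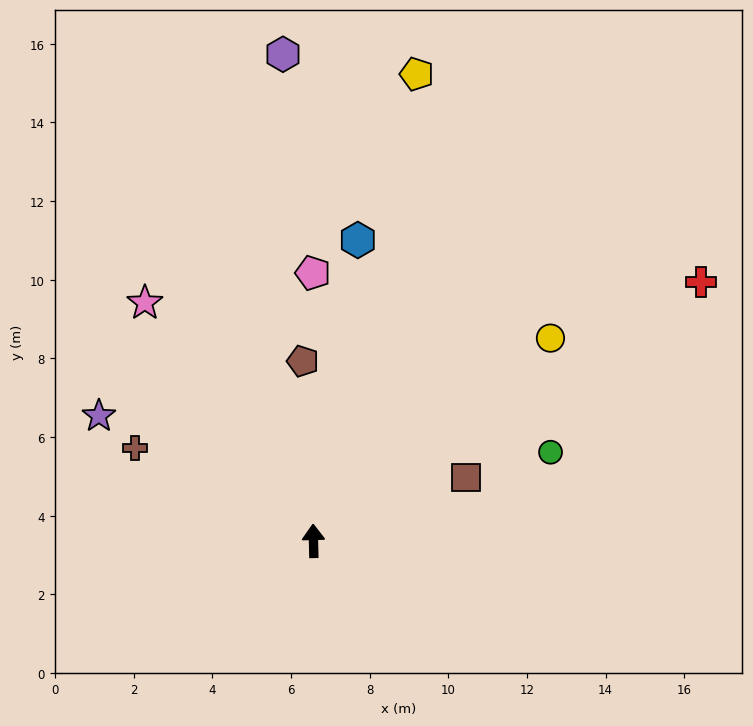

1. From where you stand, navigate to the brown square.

turn right 69°, forward 4.2 m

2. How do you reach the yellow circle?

turn right 51°, forward 7.9 m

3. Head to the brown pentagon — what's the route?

forward 4.6 m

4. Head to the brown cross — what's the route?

turn left 61°, forward 5.1 m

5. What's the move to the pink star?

turn left 34°, forward 7.4 m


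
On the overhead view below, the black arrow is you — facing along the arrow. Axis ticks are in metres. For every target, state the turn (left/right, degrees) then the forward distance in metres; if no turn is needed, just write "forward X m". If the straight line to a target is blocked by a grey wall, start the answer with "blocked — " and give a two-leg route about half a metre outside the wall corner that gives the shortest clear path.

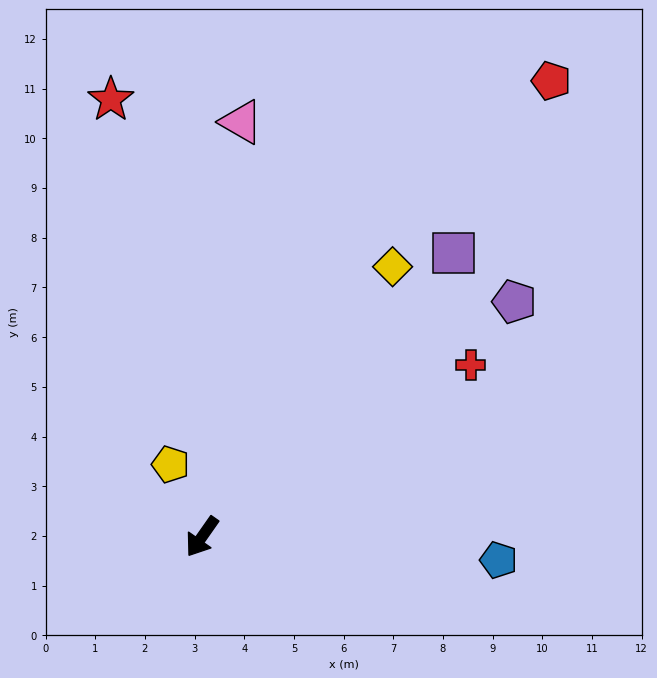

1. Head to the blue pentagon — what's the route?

turn left 121°, forward 6.0 m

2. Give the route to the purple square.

turn left 173°, forward 7.6 m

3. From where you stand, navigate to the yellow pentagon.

turn right 121°, forward 1.6 m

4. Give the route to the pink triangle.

turn right 150°, forward 8.4 m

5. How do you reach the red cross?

turn left 158°, forward 6.4 m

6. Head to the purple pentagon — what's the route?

turn left 162°, forward 7.9 m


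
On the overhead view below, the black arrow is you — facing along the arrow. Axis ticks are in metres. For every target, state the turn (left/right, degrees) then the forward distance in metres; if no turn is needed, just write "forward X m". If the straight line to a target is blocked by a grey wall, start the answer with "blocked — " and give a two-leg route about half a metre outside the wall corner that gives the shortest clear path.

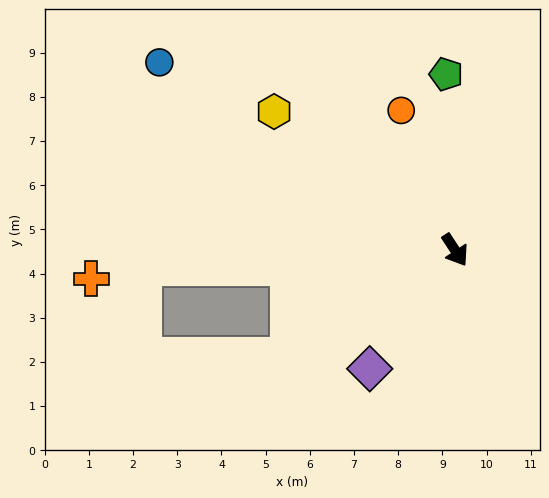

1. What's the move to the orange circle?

turn left 168°, forward 3.4 m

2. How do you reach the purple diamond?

turn right 69°, forward 3.3 m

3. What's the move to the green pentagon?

turn left 150°, forward 4.0 m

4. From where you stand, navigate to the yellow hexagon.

turn right 161°, forward 5.2 m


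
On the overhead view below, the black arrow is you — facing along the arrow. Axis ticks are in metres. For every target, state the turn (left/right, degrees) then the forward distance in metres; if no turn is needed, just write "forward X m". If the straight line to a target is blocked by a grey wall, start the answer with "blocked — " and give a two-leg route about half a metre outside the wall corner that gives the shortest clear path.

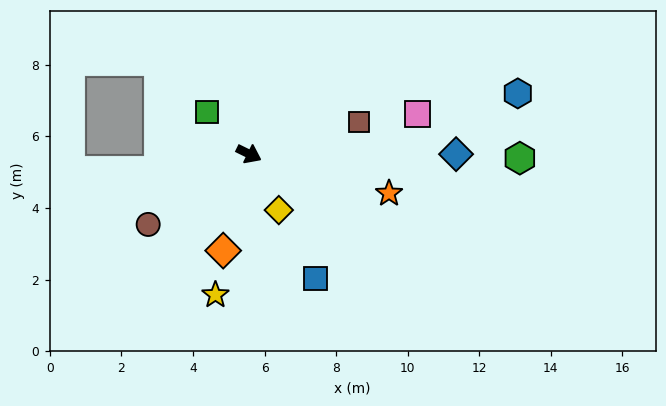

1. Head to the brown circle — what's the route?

turn right 119°, forward 3.4 m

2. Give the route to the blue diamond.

turn left 26°, forward 5.8 m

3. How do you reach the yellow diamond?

turn right 36°, forward 1.8 m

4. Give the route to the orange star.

turn left 10°, forward 4.1 m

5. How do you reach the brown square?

turn left 42°, forward 3.2 m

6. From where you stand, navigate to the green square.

turn left 161°, forward 1.6 m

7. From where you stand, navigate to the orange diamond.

turn right 79°, forward 2.8 m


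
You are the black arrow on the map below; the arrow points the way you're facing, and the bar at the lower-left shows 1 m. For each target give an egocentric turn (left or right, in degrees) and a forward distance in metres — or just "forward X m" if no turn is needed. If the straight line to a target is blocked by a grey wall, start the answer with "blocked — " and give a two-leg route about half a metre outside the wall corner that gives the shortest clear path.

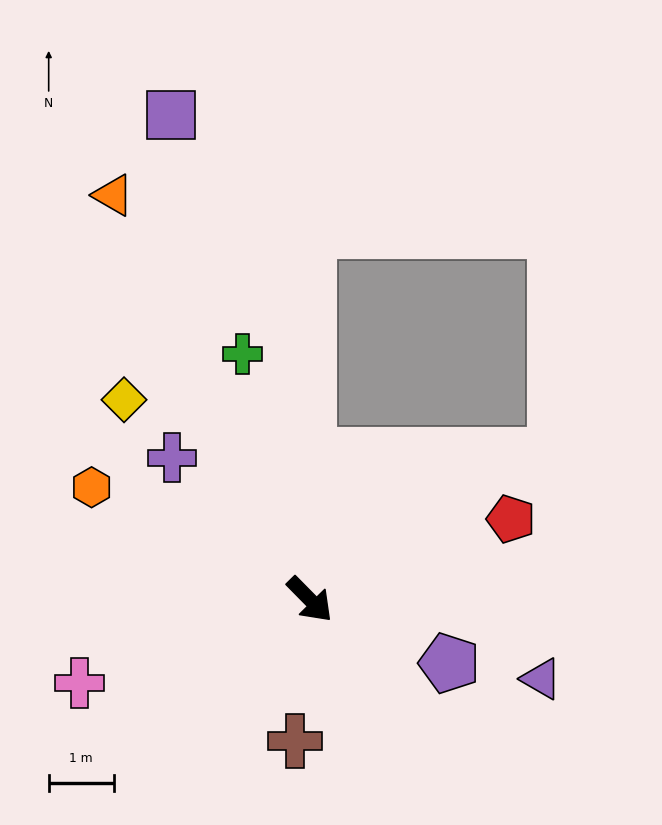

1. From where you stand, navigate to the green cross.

turn left 151°, forward 3.9 m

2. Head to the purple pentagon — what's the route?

turn left 21°, forward 2.4 m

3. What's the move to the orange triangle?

turn left 161°, forward 6.9 m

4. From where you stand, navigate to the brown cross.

turn right 51°, forward 2.2 m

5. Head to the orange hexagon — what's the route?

turn right 162°, forward 3.8 m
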